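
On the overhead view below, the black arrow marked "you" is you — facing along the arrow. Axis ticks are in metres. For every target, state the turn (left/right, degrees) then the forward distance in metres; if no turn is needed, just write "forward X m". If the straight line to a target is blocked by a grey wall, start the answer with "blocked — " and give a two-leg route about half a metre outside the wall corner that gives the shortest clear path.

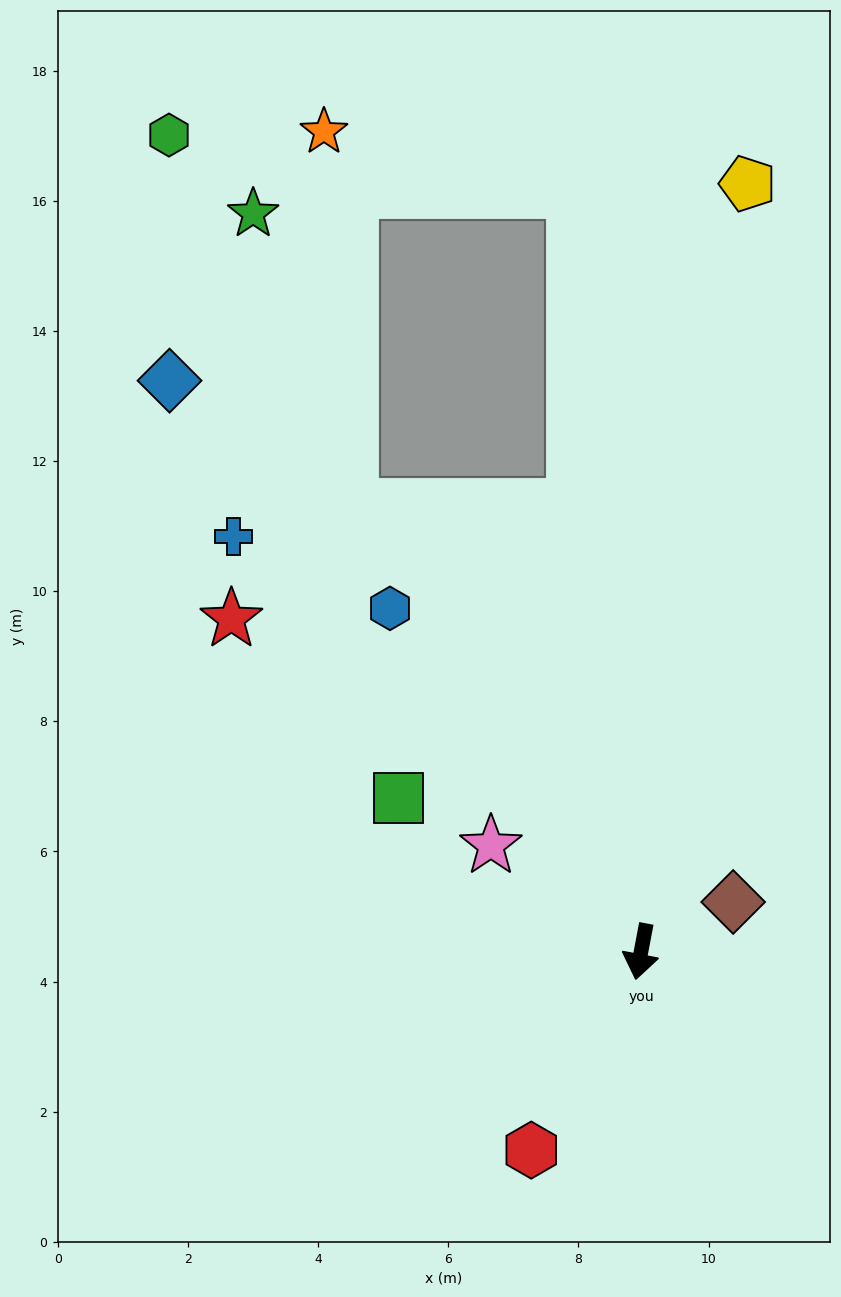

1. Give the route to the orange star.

blocked — turn right 164°, forward 11.7 m, then turn left 71°, forward 4.0 m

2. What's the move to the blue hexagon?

turn right 133°, forward 6.5 m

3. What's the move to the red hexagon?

turn right 18°, forward 3.5 m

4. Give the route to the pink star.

turn right 115°, forward 2.8 m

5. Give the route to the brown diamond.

turn left 129°, forward 1.6 m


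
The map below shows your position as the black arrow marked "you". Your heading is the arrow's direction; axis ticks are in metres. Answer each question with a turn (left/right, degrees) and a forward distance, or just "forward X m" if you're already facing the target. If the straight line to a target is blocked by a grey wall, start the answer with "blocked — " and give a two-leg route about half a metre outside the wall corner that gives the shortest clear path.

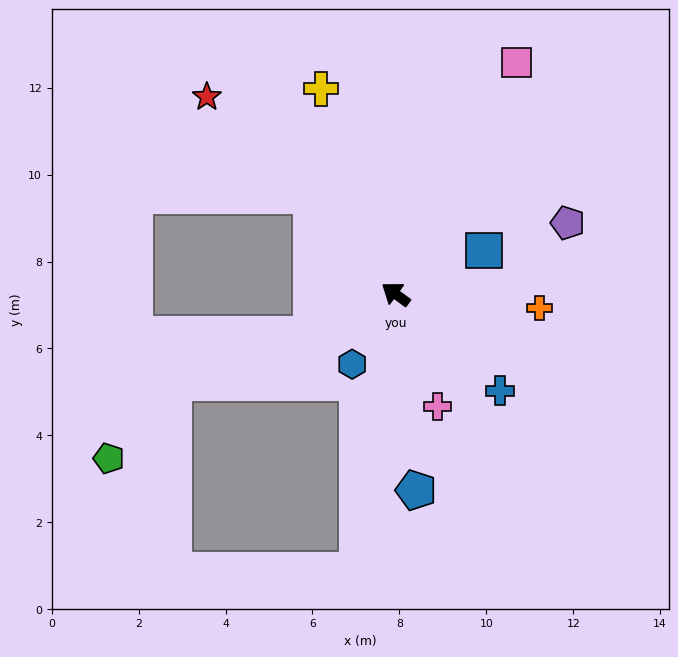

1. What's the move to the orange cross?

turn right 149°, forward 3.3 m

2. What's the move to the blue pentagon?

turn left 132°, forward 4.5 m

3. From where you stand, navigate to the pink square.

turn right 81°, forward 6.0 m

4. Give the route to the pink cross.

turn left 146°, forward 2.8 m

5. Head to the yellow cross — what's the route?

turn right 34°, forward 5.0 m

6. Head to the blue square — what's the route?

turn right 118°, forward 2.3 m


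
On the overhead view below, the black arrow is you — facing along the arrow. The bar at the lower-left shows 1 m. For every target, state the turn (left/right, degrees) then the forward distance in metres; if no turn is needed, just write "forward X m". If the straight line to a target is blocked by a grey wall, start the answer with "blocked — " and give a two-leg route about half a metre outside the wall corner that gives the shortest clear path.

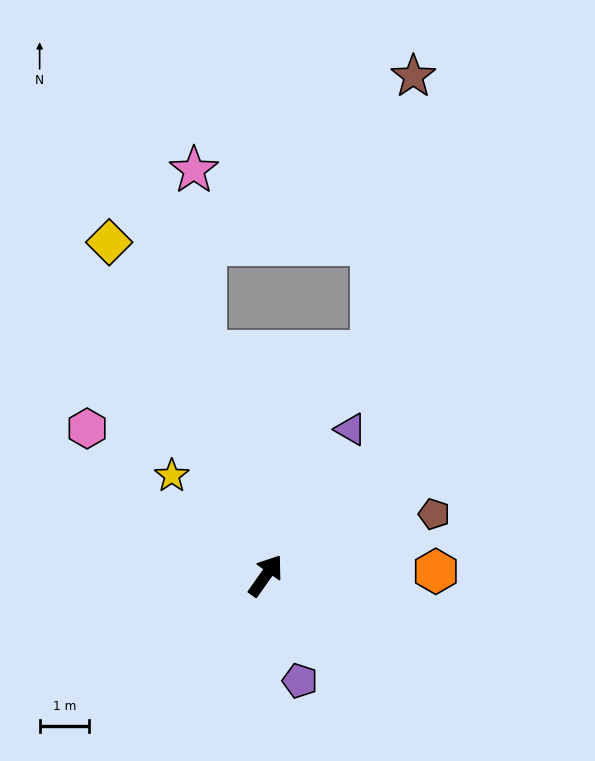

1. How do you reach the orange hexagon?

turn right 53°, forward 3.4 m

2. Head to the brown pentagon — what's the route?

turn right 35°, forward 3.6 m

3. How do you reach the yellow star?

turn left 78°, forward 2.8 m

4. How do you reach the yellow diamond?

turn left 60°, forward 7.4 m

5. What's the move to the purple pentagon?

turn right 127°, forward 2.2 m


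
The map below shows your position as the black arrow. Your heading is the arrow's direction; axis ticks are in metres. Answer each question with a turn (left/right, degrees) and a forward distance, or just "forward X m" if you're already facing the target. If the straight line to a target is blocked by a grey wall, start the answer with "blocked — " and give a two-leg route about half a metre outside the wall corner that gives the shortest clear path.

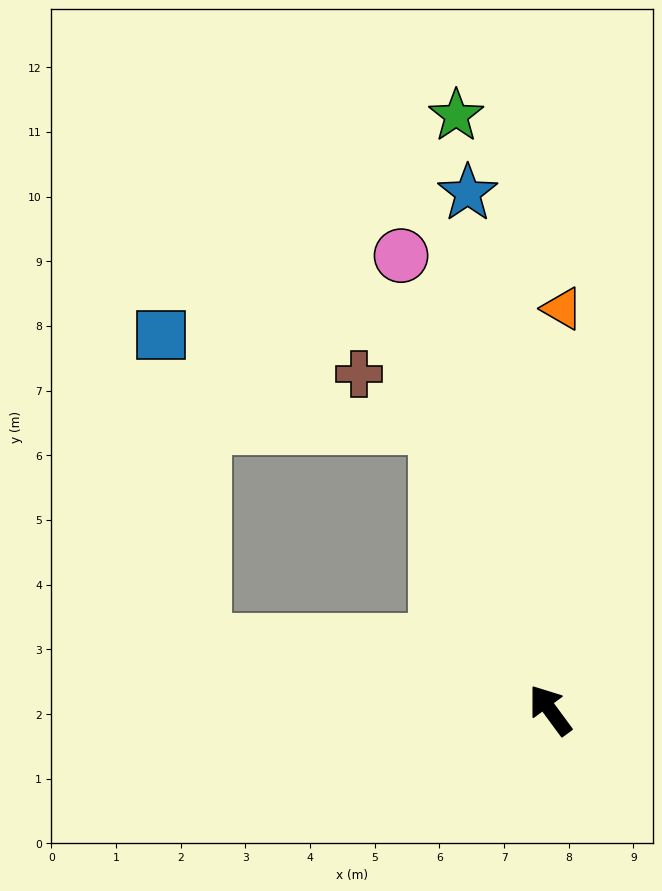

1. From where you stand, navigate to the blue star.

turn right 27°, forward 8.1 m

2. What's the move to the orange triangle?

turn right 38°, forward 6.2 m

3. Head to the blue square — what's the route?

blocked — turn left 42°, forward 5.5 m, then turn right 70°, forward 4.8 m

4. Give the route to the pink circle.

turn right 18°, forward 7.4 m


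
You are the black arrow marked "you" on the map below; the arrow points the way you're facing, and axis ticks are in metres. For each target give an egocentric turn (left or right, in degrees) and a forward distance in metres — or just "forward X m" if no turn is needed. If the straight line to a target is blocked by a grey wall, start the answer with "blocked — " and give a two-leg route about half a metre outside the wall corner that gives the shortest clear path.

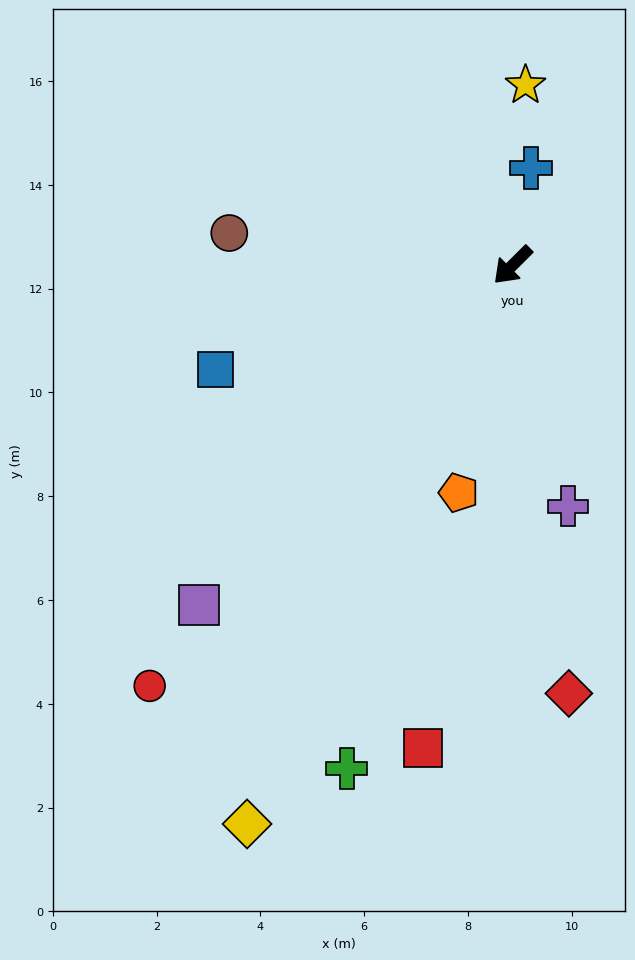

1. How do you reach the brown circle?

turn right 51°, forward 5.5 m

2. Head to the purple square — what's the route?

turn left 2°, forward 8.9 m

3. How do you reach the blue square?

turn right 25°, forward 6.1 m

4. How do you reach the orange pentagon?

turn left 32°, forward 4.5 m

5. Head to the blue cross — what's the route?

turn right 145°, forward 1.9 m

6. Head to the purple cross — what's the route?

turn left 58°, forward 4.8 m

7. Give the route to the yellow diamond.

turn left 20°, forward 11.9 m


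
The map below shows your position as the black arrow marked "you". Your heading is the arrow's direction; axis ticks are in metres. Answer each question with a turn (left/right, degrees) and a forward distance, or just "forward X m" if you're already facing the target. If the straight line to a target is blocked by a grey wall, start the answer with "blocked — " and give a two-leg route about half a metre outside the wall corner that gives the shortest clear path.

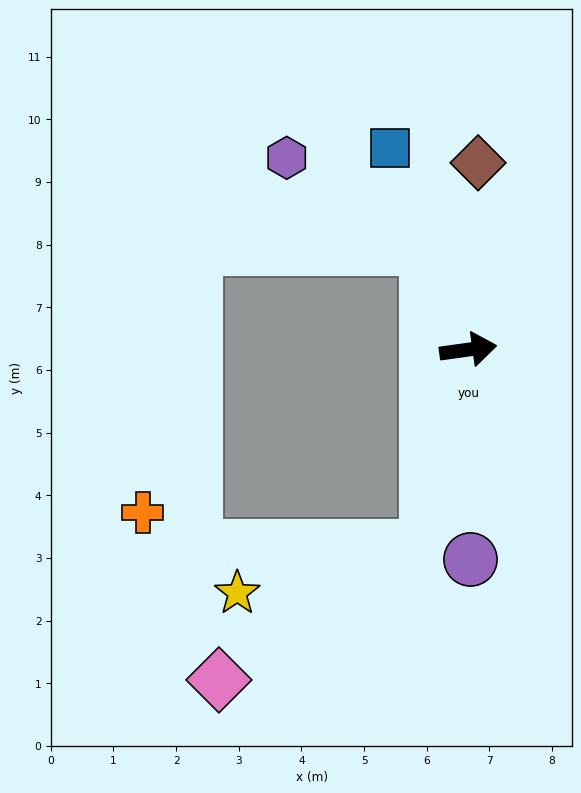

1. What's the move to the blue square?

turn left 103°, forward 3.4 m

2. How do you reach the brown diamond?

turn left 79°, forward 3.0 m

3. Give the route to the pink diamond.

blocked — turn right 110°, forward 3.2 m, then turn right 45°, forward 3.9 m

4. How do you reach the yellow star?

blocked — turn right 110°, forward 3.2 m, then turn right 64°, forward 3.1 m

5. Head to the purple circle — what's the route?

turn right 97°, forward 3.3 m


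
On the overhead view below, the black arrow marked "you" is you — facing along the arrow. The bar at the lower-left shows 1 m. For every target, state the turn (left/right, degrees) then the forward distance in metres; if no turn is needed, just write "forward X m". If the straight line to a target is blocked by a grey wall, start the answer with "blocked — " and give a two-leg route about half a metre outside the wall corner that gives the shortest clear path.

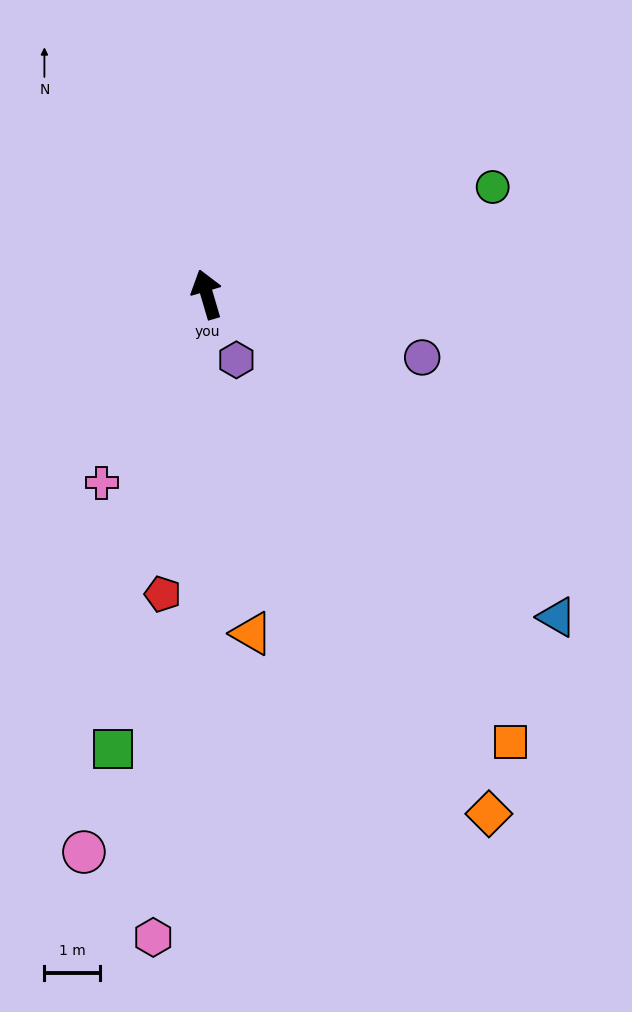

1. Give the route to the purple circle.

turn right 123°, forward 4.0 m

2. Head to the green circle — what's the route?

turn right 86°, forward 5.5 m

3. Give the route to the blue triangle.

turn right 149°, forward 8.6 m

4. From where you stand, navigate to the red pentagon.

turn left 155°, forward 5.5 m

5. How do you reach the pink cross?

turn left 134°, forward 3.9 m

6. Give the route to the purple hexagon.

turn right 172°, forward 1.3 m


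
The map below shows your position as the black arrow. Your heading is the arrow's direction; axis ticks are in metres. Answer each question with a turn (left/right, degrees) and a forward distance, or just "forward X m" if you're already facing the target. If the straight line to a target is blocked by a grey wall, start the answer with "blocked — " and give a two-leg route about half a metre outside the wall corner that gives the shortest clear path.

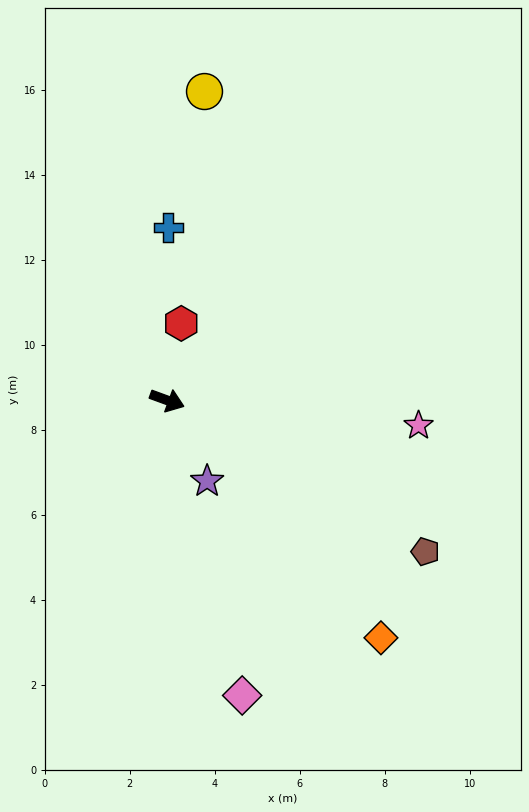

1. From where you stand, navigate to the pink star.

turn left 14°, forward 5.9 m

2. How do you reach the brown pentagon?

turn right 10°, forward 7.0 m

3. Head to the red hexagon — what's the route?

turn left 100°, forward 1.8 m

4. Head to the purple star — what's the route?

turn right 44°, forward 2.1 m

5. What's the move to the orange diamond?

turn right 28°, forward 7.5 m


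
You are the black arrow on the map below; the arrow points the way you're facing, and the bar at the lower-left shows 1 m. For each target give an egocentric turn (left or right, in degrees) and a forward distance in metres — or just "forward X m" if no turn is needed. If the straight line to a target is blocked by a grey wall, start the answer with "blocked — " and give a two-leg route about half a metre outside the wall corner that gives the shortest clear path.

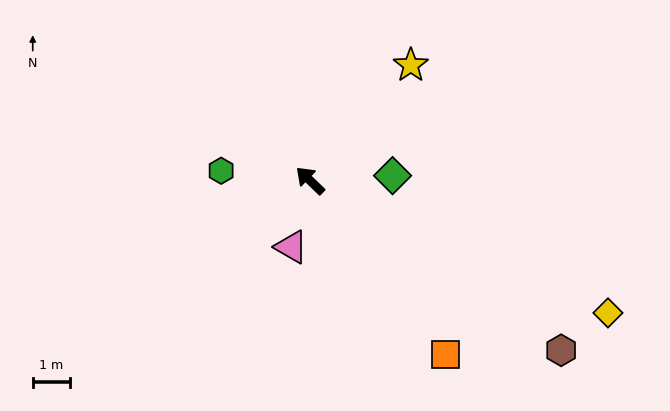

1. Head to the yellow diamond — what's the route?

turn right 160°, forward 8.6 m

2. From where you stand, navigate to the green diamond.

turn right 133°, forward 2.2 m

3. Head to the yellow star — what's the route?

turn right 87°, forward 4.1 m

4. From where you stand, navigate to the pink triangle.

turn left 118°, forward 1.8 m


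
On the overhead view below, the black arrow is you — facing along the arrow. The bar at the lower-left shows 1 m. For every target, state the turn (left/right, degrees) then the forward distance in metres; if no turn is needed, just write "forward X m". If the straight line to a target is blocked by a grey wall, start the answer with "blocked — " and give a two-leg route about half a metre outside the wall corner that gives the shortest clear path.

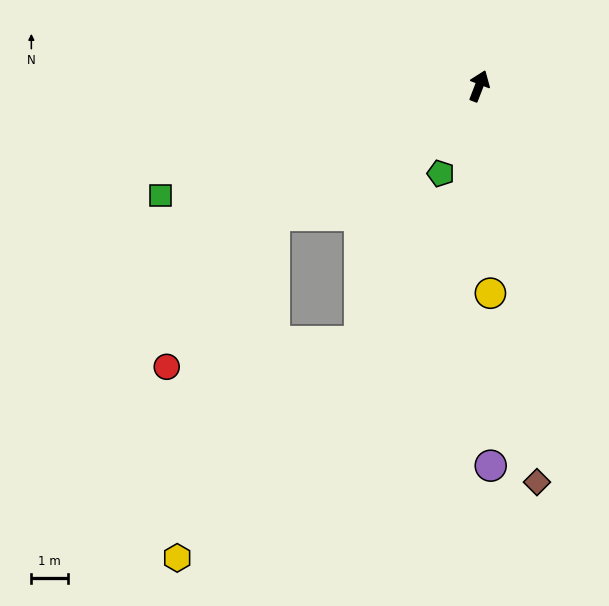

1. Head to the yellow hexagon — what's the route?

blocked — turn left 143°, forward 6.6 m, then turn left 42°, forward 9.8 m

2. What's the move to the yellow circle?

turn right 156°, forward 5.7 m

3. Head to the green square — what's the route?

turn left 130°, forward 9.2 m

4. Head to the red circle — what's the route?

blocked — turn left 143°, forward 6.6 m, then turn left 23°, forward 5.1 m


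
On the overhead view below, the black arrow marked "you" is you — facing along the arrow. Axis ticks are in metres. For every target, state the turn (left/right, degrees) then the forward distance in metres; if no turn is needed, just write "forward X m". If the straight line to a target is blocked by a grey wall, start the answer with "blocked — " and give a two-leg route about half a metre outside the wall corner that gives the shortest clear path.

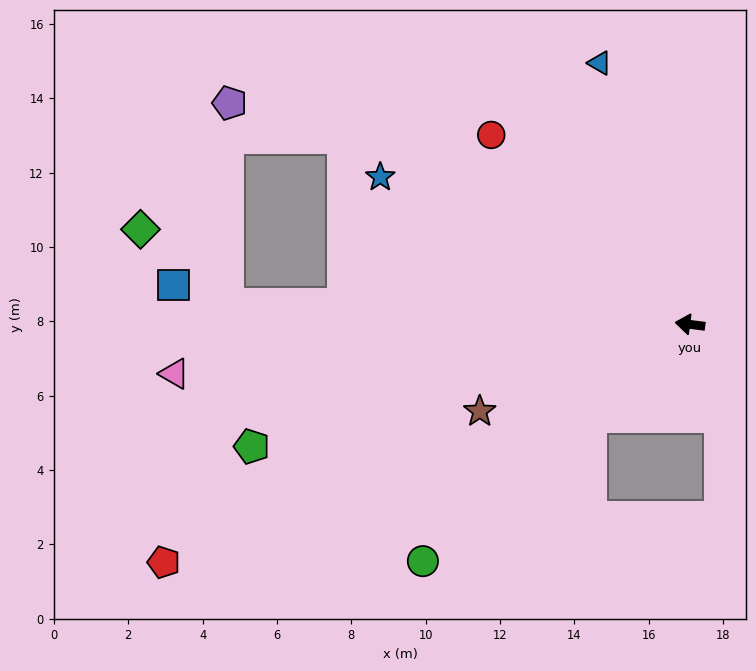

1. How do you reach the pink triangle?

turn left 13°, forward 13.9 m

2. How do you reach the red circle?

turn right 36°, forward 7.4 m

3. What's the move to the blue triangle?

turn right 64°, forward 7.4 m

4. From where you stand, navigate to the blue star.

turn right 18°, forward 9.2 m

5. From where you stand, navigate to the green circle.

turn left 49°, forward 9.6 m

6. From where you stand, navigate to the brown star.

turn left 30°, forward 6.1 m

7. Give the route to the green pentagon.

turn left 23°, forward 12.2 m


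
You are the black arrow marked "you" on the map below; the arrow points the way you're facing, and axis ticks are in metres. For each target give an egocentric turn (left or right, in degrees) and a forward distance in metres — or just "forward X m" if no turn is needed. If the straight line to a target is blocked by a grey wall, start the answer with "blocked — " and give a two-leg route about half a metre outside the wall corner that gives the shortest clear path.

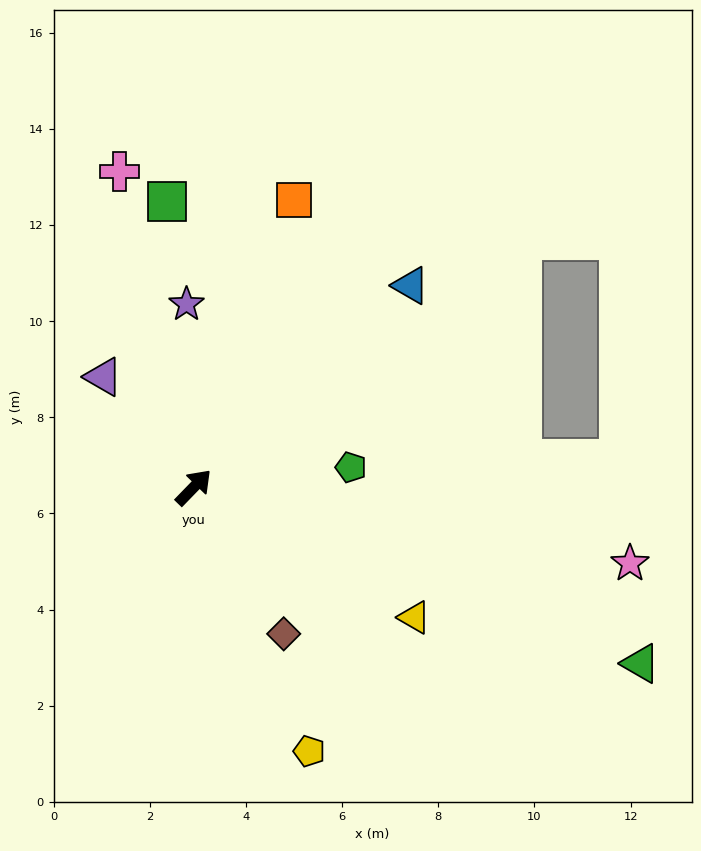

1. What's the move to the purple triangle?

turn left 83°, forward 3.0 m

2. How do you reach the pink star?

turn right 56°, forward 9.2 m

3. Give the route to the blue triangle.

turn right 3°, forward 6.2 m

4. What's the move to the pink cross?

turn left 57°, forward 6.7 m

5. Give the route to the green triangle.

turn right 67°, forward 10.0 m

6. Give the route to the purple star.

turn left 46°, forward 3.8 m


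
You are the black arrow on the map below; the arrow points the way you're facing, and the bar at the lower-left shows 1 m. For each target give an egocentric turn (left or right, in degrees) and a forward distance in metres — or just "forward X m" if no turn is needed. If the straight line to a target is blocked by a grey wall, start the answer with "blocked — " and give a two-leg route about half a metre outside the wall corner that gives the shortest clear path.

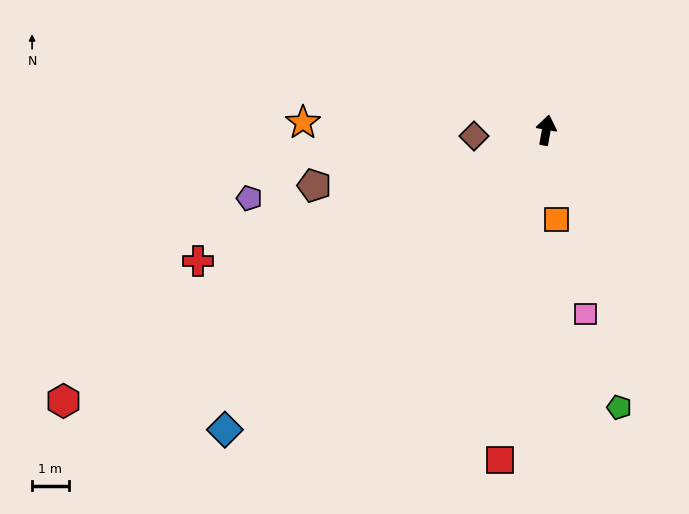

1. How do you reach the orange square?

turn right 163°, forward 2.4 m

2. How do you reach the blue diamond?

turn left 143°, forward 11.9 m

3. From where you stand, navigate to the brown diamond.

turn left 105°, forward 2.0 m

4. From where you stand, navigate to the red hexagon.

turn left 129°, forward 15.0 m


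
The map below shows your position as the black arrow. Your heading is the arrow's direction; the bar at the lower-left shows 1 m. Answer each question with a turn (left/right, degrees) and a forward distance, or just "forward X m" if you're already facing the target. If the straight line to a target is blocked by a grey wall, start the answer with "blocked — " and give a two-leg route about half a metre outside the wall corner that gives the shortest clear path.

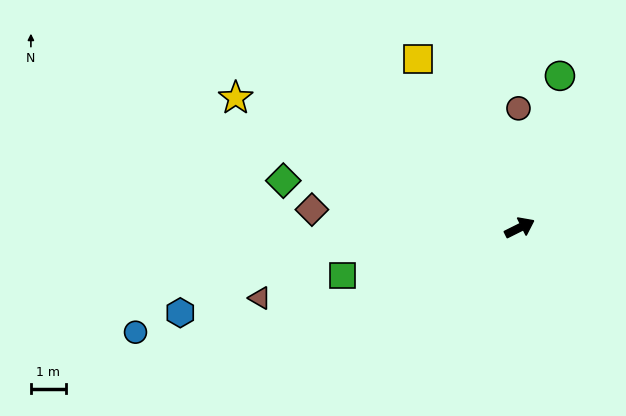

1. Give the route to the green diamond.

turn left 142°, forward 6.9 m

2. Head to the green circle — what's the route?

turn left 49°, forward 4.5 m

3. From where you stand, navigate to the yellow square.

turn left 95°, forward 5.6 m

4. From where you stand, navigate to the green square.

turn left 169°, forward 5.3 m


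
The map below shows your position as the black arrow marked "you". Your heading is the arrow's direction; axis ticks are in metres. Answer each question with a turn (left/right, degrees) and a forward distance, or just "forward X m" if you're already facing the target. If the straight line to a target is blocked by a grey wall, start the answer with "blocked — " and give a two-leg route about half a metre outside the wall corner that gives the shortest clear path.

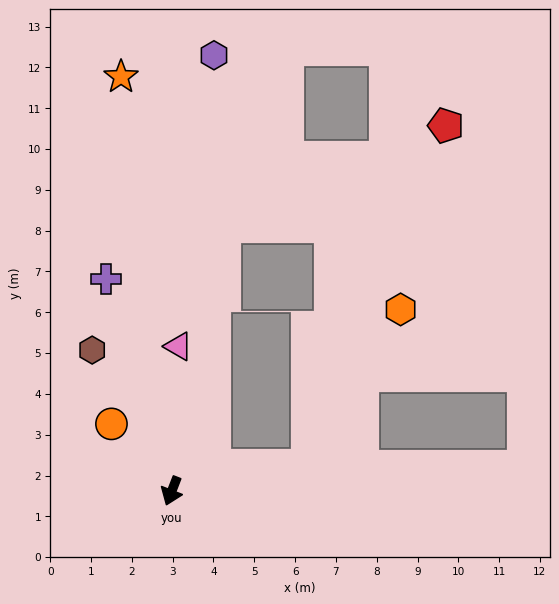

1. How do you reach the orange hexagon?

blocked — turn left 122°, forward 3.4 m, then turn left 49°, forward 4.5 m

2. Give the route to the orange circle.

turn right 117°, forward 2.2 m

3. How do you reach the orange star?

turn right 152°, forward 10.2 m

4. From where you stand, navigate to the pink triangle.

turn right 161°, forward 3.5 m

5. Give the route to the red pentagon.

blocked — turn left 122°, forward 3.4 m, then turn left 57°, forward 9.0 m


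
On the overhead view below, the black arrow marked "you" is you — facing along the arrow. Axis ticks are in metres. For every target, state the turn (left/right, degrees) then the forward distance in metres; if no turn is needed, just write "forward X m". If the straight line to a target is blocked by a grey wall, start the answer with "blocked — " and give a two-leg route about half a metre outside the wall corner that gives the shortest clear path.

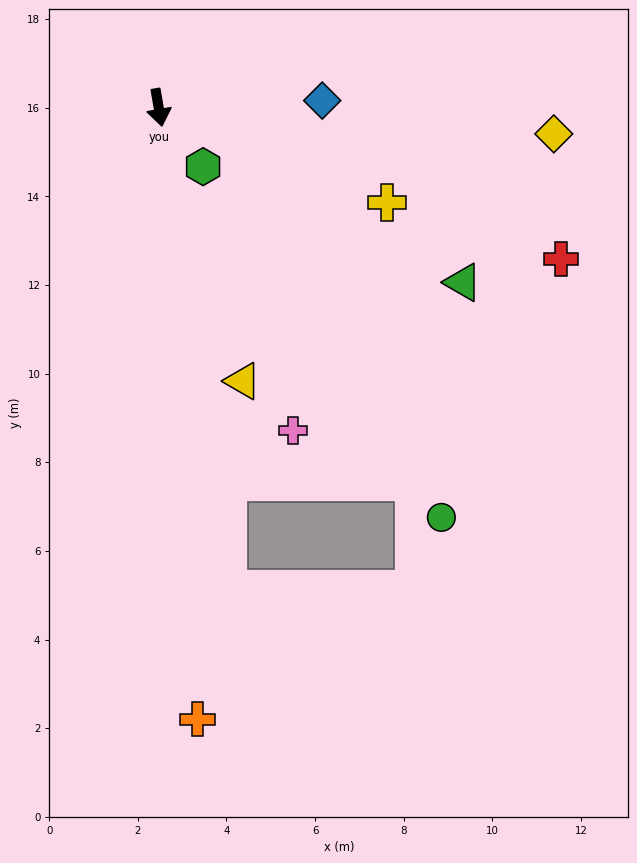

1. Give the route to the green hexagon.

turn left 27°, forward 1.7 m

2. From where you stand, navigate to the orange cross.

turn right 6°, forward 13.8 m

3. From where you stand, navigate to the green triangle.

turn left 50°, forward 7.9 m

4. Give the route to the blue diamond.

turn left 83°, forward 3.7 m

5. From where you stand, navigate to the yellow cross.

turn left 58°, forward 5.6 m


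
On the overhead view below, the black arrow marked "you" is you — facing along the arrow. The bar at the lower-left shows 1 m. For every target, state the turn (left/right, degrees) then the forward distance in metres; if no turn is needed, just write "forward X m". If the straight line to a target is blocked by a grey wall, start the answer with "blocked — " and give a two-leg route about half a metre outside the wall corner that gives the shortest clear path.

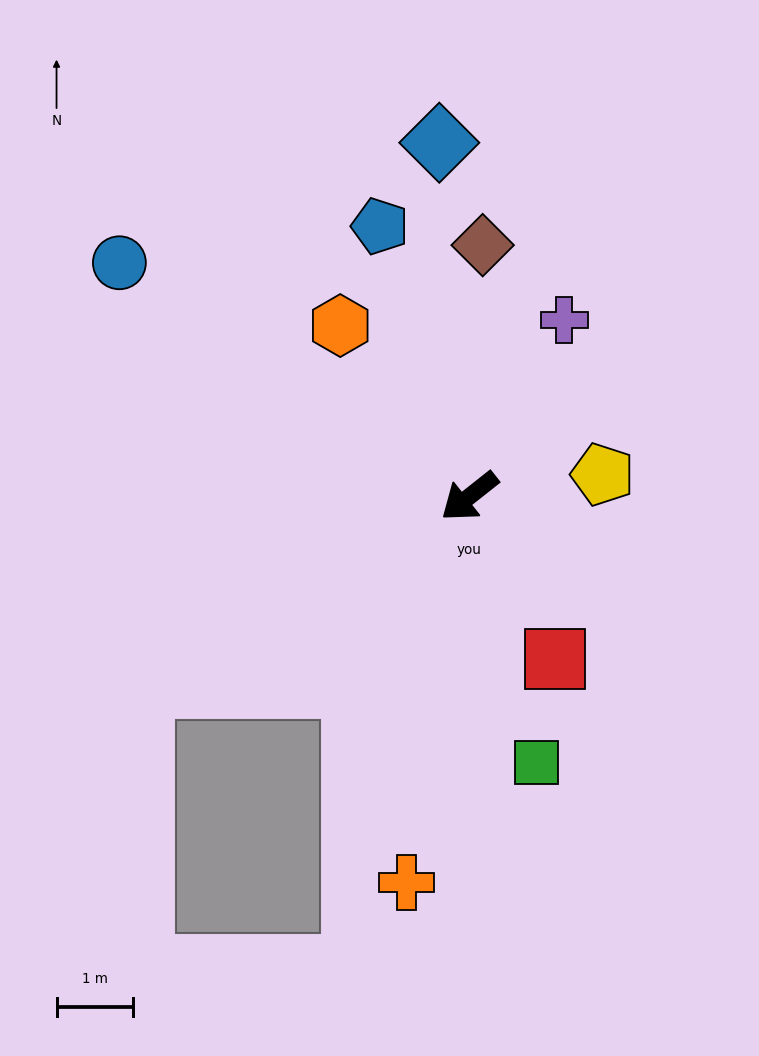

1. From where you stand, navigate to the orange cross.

turn left 42°, forward 5.1 m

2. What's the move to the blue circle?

turn right 72°, forward 5.5 m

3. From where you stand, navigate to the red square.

turn left 79°, forward 2.4 m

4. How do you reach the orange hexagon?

turn right 91°, forward 2.8 m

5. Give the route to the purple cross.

turn right 157°, forward 2.6 m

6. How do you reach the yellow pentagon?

turn left 151°, forward 1.8 m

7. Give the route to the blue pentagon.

turn right 110°, forward 3.7 m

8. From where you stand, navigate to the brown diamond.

turn right 131°, forward 3.3 m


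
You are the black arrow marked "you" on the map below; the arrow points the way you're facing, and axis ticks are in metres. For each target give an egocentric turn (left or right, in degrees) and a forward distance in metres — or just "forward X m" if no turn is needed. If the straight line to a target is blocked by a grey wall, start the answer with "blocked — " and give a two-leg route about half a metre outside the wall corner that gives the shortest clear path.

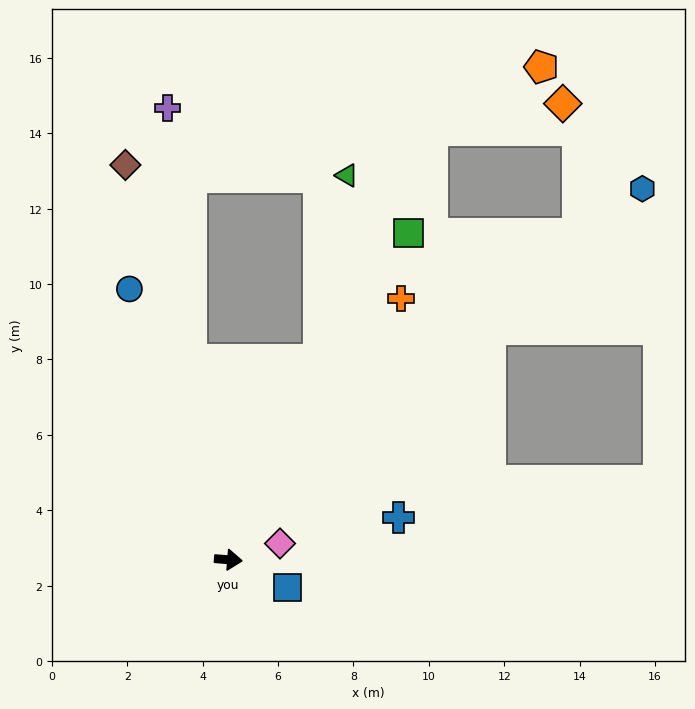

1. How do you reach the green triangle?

blocked — turn left 70°, forward 5.8 m, then turn left 16°, forward 5.0 m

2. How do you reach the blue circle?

turn left 115°, forward 7.6 m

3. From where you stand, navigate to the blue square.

turn right 21°, forward 1.7 m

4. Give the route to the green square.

turn left 66°, forward 9.9 m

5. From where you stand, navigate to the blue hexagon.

turn left 46°, forward 14.7 m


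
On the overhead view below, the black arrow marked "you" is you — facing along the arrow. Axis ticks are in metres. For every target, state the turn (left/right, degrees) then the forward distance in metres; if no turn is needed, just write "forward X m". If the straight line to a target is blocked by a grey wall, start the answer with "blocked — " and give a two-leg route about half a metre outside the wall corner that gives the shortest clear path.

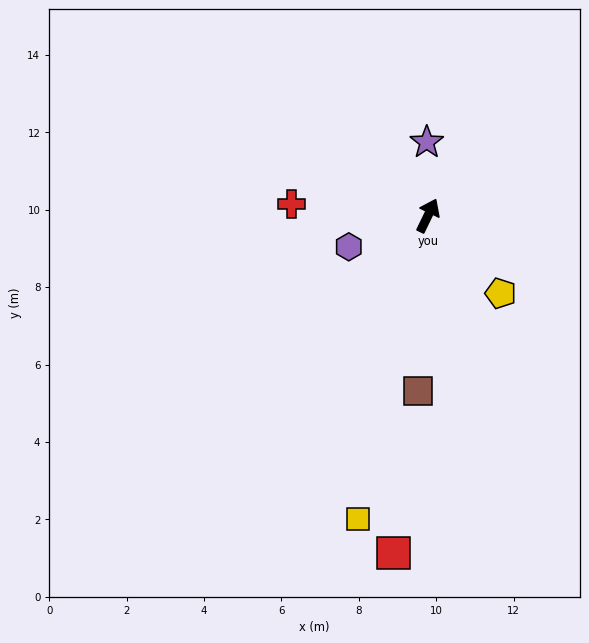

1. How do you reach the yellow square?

turn right 167°, forward 8.1 m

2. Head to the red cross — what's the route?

turn left 111°, forward 3.5 m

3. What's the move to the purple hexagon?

turn left 137°, forward 2.2 m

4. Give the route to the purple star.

turn left 27°, forward 1.9 m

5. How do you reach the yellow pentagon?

turn right 111°, forward 2.8 m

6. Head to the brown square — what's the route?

turn right 158°, forward 4.5 m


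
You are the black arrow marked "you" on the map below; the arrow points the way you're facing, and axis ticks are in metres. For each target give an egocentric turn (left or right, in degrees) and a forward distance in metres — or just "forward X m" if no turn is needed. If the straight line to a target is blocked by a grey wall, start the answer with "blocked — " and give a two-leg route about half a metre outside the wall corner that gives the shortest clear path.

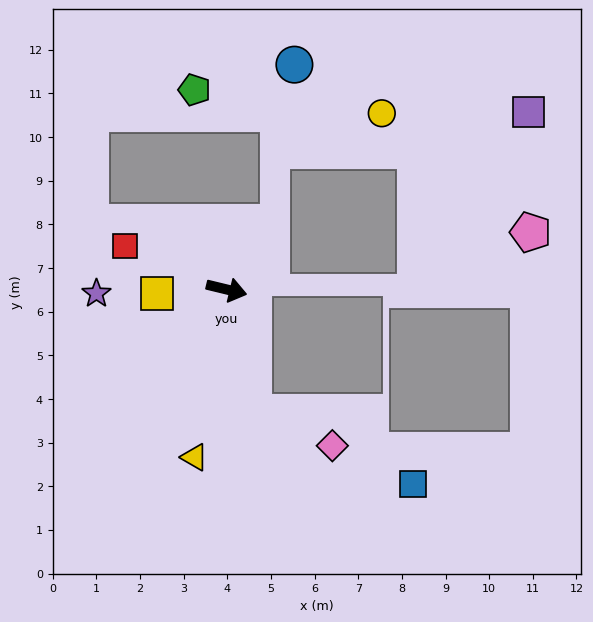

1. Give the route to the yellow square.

turn right 163°, forward 1.6 m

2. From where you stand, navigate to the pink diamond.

blocked — turn right 64°, forward 2.9 m, then turn left 55°, forward 2.0 m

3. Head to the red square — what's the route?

turn left 171°, forward 2.5 m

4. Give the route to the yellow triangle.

turn right 87°, forward 3.9 m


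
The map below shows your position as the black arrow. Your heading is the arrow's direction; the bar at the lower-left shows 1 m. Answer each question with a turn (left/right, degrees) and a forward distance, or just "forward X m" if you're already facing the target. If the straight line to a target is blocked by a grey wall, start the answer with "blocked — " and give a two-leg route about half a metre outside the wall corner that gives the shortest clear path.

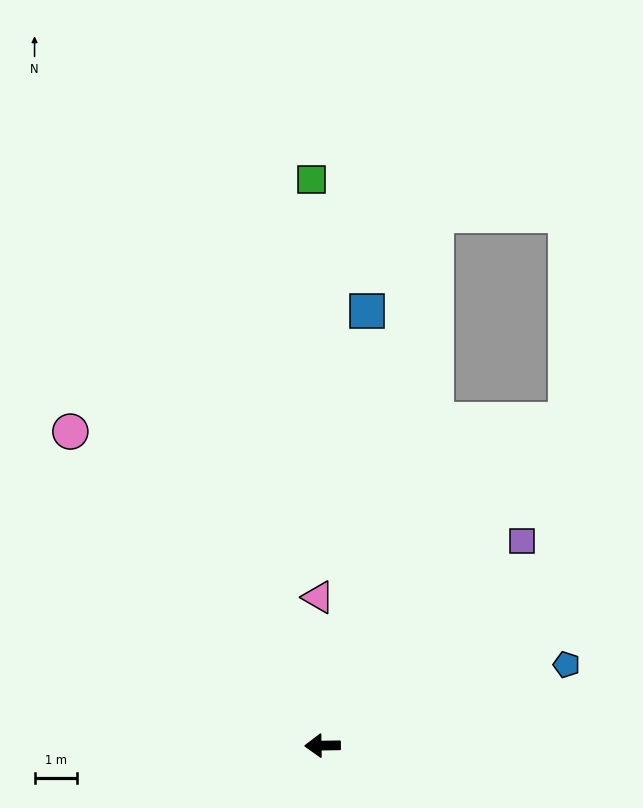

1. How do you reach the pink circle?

turn right 52°, forward 9.5 m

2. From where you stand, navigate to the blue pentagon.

turn right 163°, forward 6.1 m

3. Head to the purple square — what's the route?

turn right 135°, forward 6.8 m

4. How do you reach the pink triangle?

turn right 89°, forward 3.5 m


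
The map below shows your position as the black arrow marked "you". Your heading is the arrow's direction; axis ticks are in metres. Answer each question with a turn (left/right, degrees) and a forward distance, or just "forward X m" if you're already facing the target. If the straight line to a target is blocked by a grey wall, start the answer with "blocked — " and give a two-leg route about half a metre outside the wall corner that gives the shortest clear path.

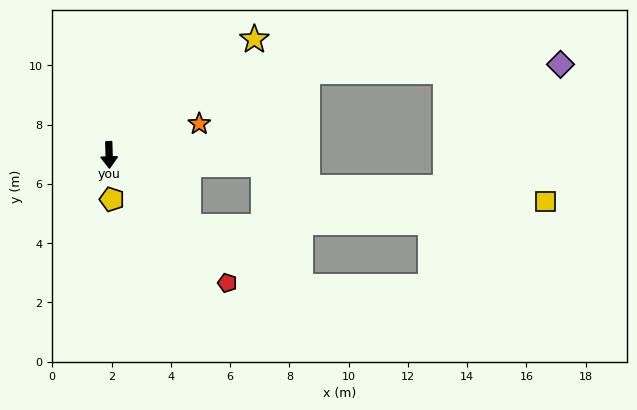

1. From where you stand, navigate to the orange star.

turn left 107°, forward 3.2 m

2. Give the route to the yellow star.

turn left 127°, forward 6.3 m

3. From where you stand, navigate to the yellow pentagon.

turn left 2°, forward 1.5 m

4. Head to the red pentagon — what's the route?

turn left 41°, forward 5.9 m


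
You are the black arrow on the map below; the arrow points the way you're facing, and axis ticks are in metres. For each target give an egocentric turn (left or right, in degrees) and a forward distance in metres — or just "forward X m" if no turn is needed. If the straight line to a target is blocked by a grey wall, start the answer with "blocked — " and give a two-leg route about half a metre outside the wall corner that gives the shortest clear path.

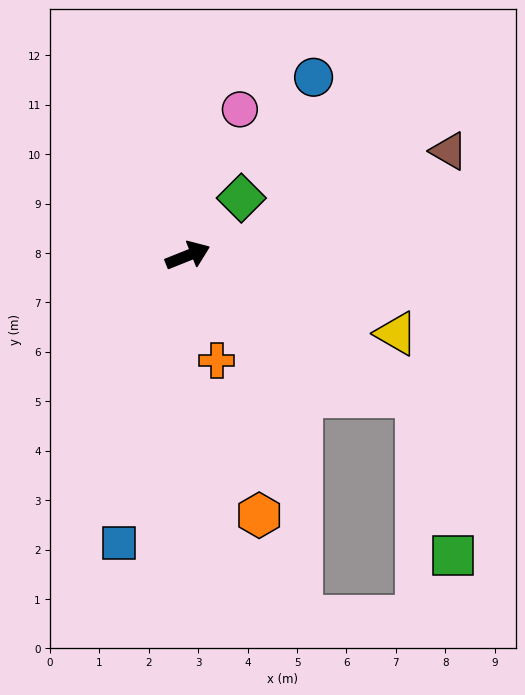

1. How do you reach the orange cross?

turn right 96°, forward 2.2 m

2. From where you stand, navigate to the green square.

blocked — turn right 54°, forward 5.4 m, then turn right 45°, forward 3.3 m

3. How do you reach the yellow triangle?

turn right 42°, forward 4.5 m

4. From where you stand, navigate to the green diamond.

turn left 25°, forward 1.6 m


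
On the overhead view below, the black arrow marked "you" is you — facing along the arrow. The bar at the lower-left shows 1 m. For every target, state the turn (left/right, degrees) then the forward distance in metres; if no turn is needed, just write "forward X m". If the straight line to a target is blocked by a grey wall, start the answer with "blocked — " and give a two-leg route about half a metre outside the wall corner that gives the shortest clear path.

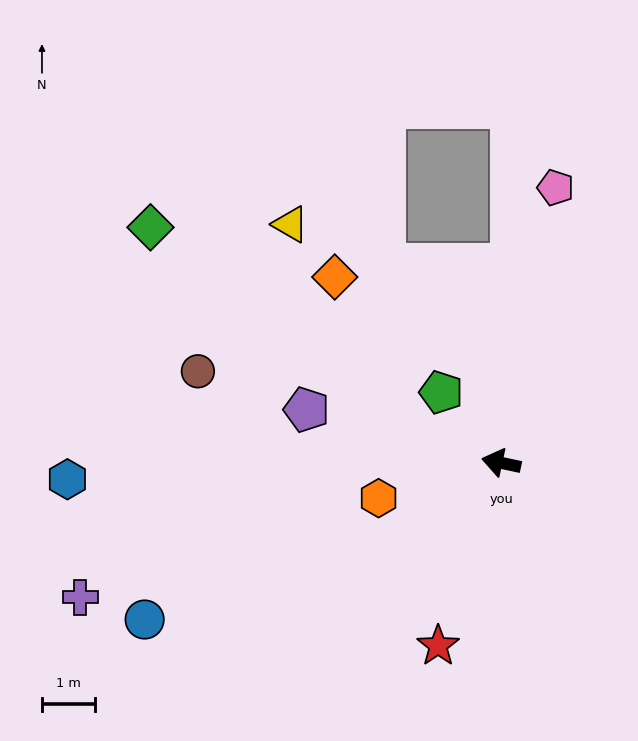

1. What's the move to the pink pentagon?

turn right 89°, forward 5.3 m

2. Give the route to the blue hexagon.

turn left 14°, forward 8.2 m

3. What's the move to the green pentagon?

turn right 38°, forward 1.8 m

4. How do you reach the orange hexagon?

turn left 28°, forward 2.4 m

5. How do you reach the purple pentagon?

turn right 3°, forward 3.8 m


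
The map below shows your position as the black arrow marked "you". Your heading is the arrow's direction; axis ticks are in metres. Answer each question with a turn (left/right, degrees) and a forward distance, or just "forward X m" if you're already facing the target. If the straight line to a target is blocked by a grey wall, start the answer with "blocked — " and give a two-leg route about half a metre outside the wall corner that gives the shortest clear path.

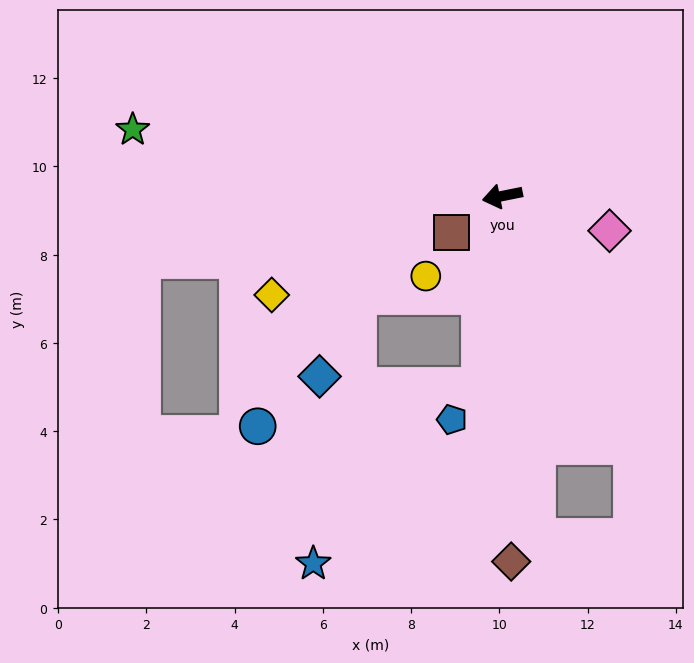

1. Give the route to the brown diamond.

turn left 80°, forward 8.3 m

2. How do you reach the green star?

turn right 22°, forward 8.5 m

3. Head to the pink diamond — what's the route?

turn left 151°, forward 2.6 m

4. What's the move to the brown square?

turn left 24°, forward 1.4 m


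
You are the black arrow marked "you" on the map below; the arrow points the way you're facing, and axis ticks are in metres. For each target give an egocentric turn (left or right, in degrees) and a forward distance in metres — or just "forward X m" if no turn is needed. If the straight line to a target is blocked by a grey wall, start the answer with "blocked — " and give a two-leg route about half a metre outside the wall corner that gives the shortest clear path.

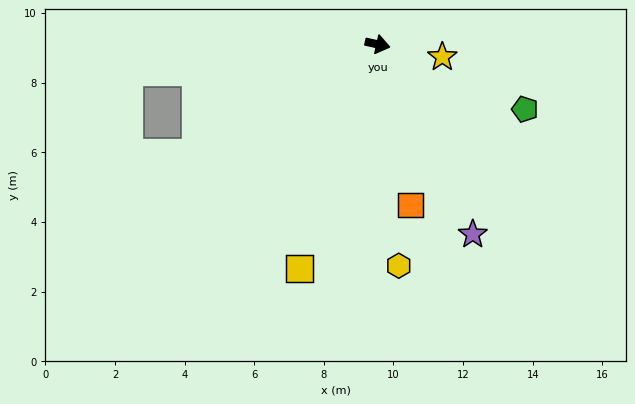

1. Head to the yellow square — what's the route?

turn right 97°, forward 6.8 m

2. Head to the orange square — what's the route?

turn right 66°, forward 4.7 m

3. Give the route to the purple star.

turn right 51°, forward 6.1 m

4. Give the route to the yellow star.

forward 1.9 m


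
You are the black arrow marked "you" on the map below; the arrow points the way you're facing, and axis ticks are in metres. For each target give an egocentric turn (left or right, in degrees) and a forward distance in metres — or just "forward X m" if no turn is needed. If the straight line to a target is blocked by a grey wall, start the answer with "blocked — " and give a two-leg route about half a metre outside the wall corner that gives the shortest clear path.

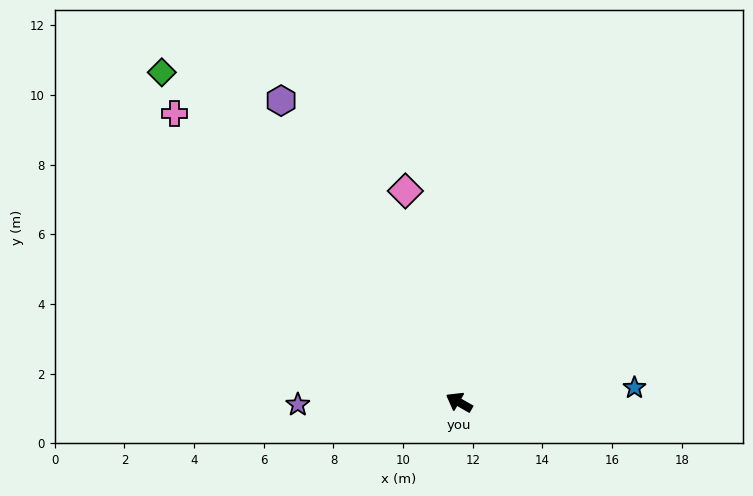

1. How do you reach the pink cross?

turn right 16°, forward 11.6 m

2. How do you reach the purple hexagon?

turn right 30°, forward 10.1 m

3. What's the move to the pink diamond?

turn right 46°, forward 6.3 m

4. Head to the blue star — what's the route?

turn right 146°, forward 5.1 m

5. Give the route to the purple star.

turn left 31°, forward 4.6 m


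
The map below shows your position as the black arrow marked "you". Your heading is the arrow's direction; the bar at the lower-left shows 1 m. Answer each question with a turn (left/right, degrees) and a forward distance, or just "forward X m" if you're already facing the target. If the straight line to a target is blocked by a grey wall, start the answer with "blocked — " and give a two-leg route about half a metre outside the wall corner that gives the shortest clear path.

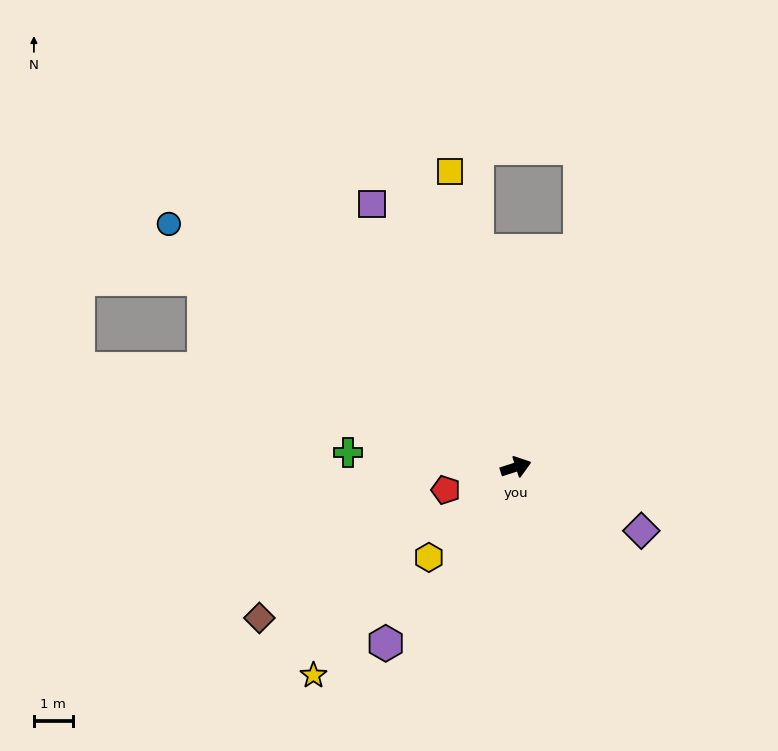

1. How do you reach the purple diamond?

turn right 45°, forward 3.6 m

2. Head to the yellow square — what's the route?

turn left 85°, forward 7.8 m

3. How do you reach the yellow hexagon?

turn right 152°, forward 3.2 m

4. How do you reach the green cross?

turn left 157°, forward 4.3 m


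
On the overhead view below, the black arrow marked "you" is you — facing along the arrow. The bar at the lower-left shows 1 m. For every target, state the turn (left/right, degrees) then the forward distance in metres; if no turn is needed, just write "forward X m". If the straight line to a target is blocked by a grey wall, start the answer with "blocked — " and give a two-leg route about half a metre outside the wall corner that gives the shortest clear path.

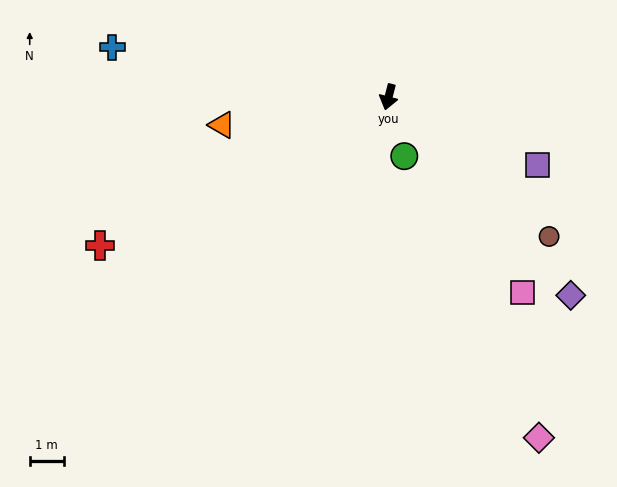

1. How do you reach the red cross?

turn right 48°, forward 9.6 m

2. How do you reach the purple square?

turn left 80°, forward 4.8 m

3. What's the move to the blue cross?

turn right 86°, forward 8.3 m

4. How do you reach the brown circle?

turn left 63°, forward 6.3 m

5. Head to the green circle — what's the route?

turn left 29°, forward 1.8 m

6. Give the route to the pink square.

turn left 49°, forward 7.0 m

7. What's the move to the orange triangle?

turn right 66°, forward 5.0 m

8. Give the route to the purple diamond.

turn left 57°, forward 8.0 m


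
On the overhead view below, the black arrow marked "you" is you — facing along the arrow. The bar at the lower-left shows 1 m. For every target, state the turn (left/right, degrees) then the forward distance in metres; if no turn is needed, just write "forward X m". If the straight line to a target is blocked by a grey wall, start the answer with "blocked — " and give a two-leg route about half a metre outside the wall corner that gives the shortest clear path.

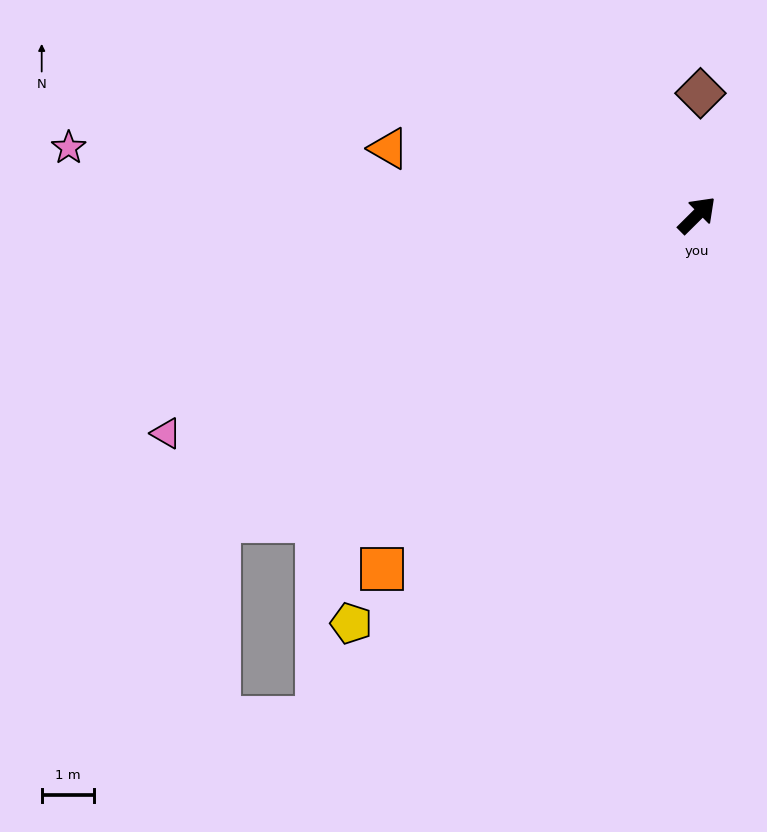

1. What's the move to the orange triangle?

turn left 123°, forward 6.1 m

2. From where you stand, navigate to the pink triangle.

turn left 158°, forward 11.1 m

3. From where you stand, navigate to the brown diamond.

turn left 44°, forward 2.4 m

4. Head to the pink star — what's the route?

turn left 129°, forward 12.2 m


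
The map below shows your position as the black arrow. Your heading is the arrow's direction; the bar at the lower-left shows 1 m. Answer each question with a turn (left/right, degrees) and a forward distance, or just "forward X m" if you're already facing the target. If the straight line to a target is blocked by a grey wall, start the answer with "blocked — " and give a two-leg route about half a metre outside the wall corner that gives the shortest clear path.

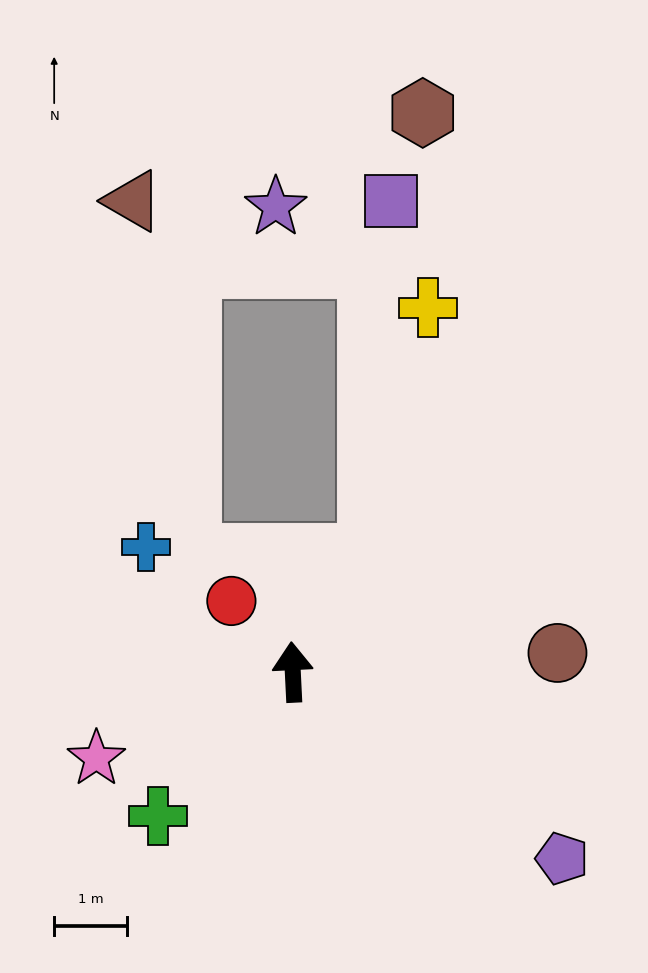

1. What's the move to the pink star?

turn left 111°, forward 3.0 m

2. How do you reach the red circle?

turn left 38°, forward 1.3 m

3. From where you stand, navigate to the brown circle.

turn right 89°, forward 3.7 m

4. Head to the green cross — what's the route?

turn left 134°, forward 2.7 m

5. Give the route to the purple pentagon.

turn right 128°, forward 4.5 m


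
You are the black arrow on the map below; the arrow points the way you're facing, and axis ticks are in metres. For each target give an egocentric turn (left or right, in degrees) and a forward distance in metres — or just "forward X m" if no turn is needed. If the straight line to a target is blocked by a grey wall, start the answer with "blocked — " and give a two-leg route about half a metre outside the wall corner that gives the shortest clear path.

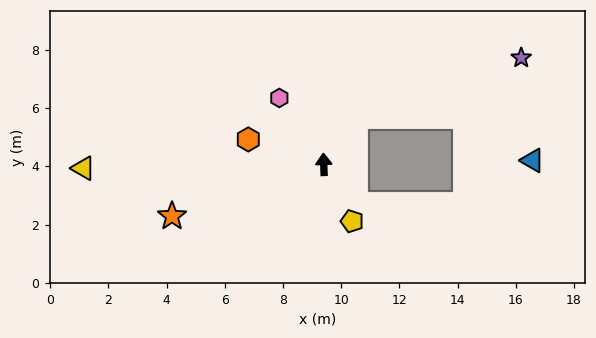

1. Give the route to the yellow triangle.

turn left 89°, forward 8.3 m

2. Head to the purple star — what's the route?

blocked — turn right 36°, forward 2.0 m, then turn right 36°, forward 6.0 m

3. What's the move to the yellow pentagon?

turn right 156°, forward 2.2 m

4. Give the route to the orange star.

turn left 107°, forward 5.5 m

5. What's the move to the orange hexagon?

turn left 70°, forward 2.7 m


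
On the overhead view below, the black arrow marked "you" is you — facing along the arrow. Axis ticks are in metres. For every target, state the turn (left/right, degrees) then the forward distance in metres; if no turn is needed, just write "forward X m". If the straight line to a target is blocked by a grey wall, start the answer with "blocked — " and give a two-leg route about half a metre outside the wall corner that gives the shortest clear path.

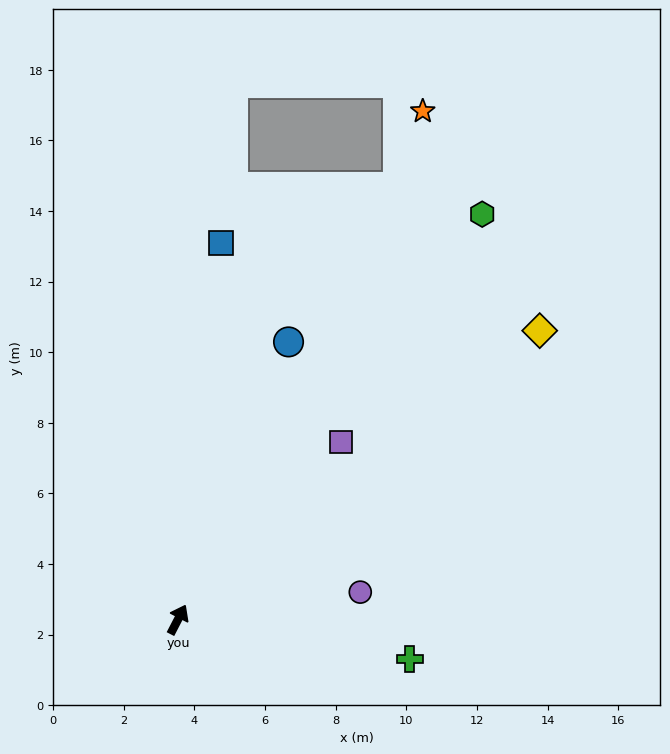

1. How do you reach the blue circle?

turn left 6°, forward 8.5 m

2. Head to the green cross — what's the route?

turn right 72°, forward 6.7 m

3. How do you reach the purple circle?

turn right 54°, forward 5.2 m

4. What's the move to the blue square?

turn left 21°, forward 10.7 m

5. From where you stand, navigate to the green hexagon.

turn right 10°, forward 14.4 m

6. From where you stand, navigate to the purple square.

turn right 15°, forward 6.8 m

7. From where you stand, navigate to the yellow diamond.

turn right 24°, forward 13.1 m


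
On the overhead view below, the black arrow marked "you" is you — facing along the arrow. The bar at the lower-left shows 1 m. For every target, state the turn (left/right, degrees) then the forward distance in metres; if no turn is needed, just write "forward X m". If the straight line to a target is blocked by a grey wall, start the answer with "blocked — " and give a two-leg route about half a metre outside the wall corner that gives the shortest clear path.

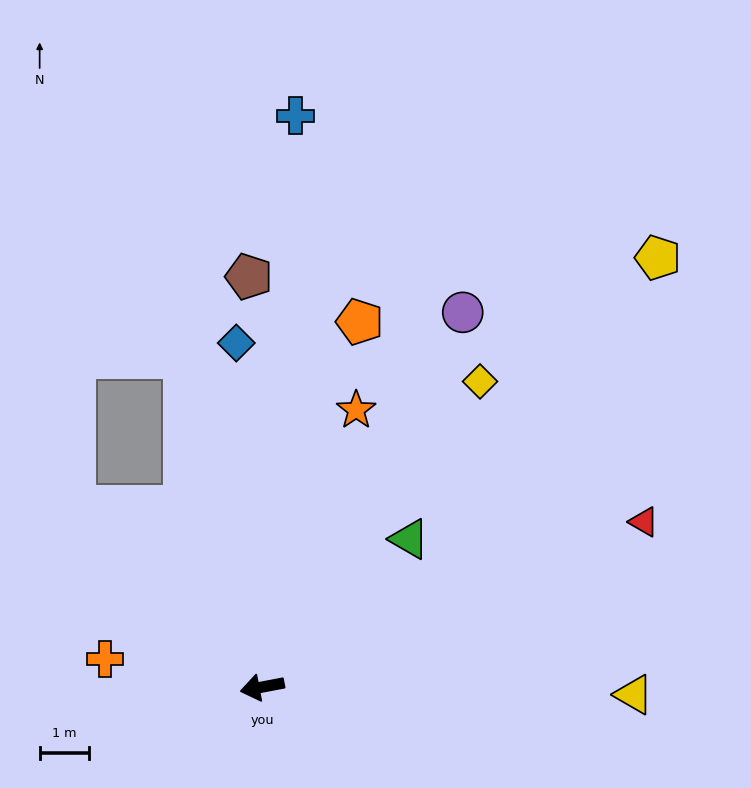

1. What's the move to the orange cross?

turn right 21°, forward 3.3 m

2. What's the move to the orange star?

turn right 120°, forward 6.0 m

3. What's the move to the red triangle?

turn right 167°, forward 8.5 m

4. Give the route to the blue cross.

turn right 104°, forward 11.6 m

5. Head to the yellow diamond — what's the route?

turn right 136°, forward 7.6 m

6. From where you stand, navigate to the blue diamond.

turn right 96°, forward 7.0 m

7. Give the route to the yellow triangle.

turn left 168°, forward 7.6 m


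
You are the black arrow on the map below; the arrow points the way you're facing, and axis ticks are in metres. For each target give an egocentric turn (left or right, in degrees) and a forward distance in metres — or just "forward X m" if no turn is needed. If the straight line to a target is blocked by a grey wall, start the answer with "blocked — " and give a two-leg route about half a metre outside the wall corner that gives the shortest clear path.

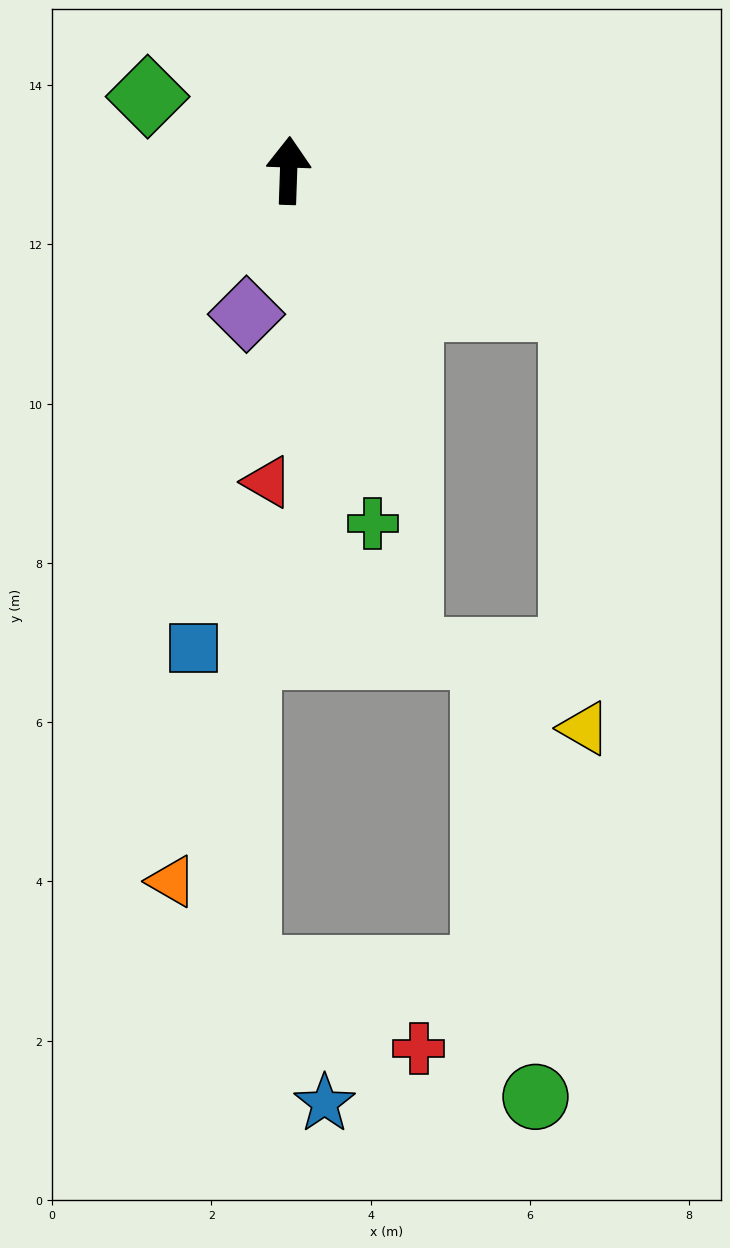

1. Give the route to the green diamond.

turn left 64°, forward 2.0 m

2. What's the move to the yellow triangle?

blocked — turn right 114°, forward 4.0 m, then turn right 62°, forward 5.3 m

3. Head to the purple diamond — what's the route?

turn left 166°, forward 1.9 m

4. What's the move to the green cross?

turn right 165°, forward 4.6 m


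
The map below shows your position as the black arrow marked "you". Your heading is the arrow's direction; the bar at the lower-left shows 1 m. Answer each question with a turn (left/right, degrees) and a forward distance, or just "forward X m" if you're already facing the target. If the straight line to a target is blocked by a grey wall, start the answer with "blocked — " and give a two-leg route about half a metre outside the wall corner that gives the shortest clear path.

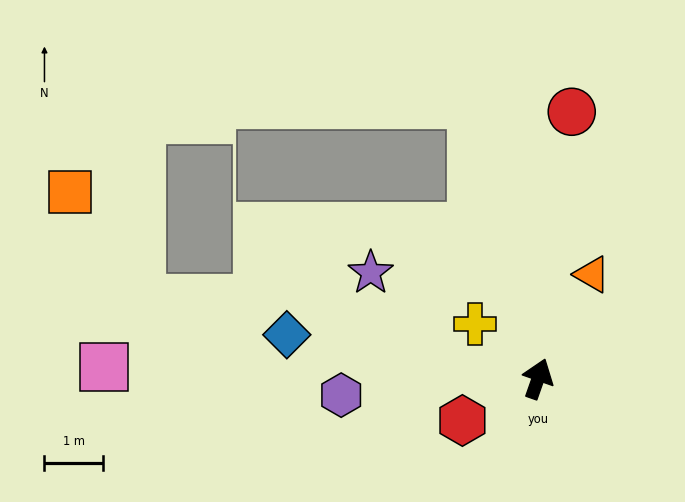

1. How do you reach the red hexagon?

turn left 138°, forward 1.5 m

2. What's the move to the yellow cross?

turn left 68°, forward 1.4 m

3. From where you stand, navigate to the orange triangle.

turn right 8°, forward 2.0 m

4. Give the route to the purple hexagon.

turn left 114°, forward 3.4 m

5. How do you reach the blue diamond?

turn left 99°, forward 4.3 m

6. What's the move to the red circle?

turn left 12°, forward 4.6 m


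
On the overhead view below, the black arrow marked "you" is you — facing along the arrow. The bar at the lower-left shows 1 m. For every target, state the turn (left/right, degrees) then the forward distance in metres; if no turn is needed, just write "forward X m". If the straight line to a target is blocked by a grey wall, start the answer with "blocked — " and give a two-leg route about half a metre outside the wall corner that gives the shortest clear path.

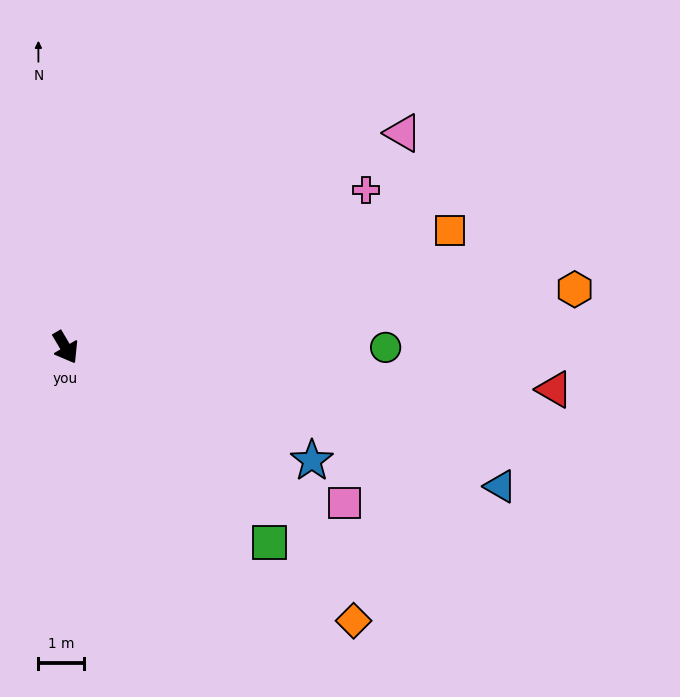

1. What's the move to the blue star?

turn left 35°, forward 5.9 m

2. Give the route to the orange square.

turn left 76°, forward 8.8 m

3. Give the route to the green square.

turn left 16°, forward 6.2 m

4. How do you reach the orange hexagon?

turn left 66°, forward 11.2 m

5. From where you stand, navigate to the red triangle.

turn left 55°, forward 10.7 m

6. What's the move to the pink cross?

turn left 87°, forward 7.4 m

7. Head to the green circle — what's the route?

turn left 59°, forward 7.0 m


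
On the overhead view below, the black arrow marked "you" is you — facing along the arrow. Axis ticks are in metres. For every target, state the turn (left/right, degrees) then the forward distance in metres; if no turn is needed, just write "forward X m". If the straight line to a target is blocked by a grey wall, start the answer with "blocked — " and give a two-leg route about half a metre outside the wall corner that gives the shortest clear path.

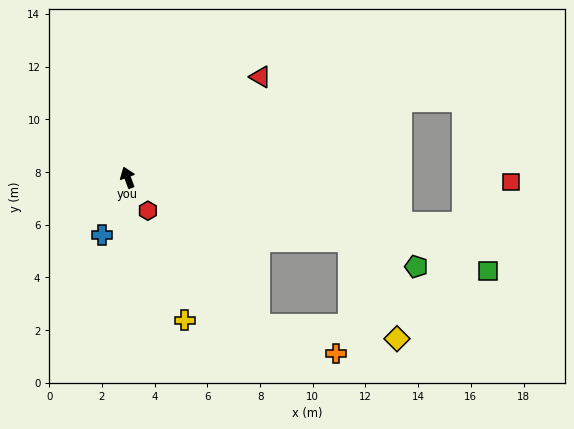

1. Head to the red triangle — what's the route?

turn right 73°, forward 6.3 m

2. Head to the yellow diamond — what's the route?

blocked — turn right 126°, forward 8.8 m, then turn right 48°, forward 4.1 m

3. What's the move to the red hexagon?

turn right 169°, forward 1.5 m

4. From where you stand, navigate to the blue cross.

turn left 136°, forward 2.4 m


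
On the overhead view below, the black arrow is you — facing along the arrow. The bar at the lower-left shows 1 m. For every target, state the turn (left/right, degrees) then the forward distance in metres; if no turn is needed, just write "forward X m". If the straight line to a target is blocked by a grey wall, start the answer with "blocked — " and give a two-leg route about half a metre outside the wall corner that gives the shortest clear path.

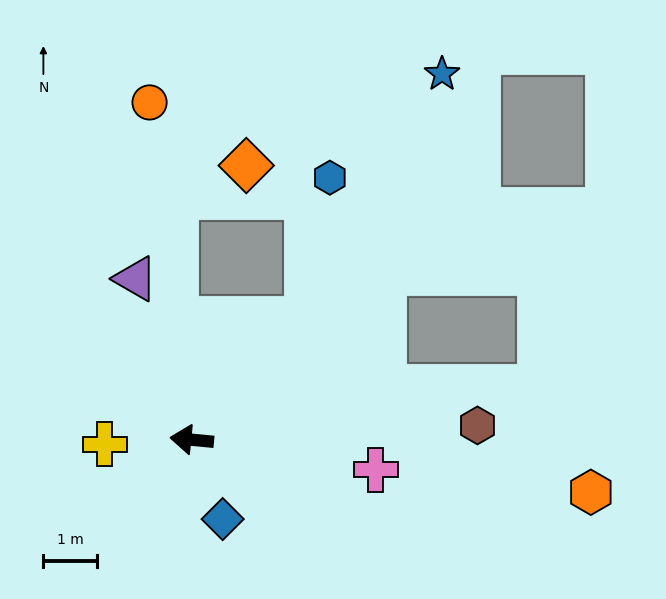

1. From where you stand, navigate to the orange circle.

turn right 77°, forward 6.3 m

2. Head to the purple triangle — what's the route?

turn right 65°, forward 3.2 m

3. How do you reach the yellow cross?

turn left 8°, forward 1.6 m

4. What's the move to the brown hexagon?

turn right 172°, forward 5.3 m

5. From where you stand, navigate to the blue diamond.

turn left 117°, forward 1.6 m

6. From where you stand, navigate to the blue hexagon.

blocked — turn right 128°, forward 3.1 m, then turn left 34°, forward 2.7 m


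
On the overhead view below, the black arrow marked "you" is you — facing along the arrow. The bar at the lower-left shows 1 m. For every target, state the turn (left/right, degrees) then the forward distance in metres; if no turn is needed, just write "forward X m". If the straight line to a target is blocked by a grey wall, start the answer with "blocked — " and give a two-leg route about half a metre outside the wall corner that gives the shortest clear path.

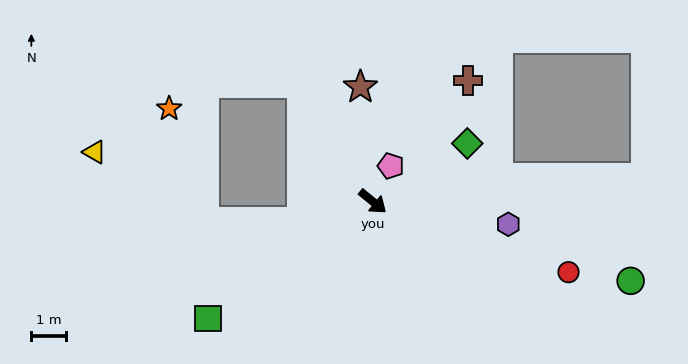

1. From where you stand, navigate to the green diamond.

turn left 71°, forward 3.2 m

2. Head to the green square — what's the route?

turn right 105°, forward 5.8 m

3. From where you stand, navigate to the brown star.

turn left 135°, forward 3.3 m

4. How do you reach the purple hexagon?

turn left 30°, forward 4.0 m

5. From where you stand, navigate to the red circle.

turn left 19°, forward 6.0 m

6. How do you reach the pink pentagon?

turn left 102°, forward 1.2 m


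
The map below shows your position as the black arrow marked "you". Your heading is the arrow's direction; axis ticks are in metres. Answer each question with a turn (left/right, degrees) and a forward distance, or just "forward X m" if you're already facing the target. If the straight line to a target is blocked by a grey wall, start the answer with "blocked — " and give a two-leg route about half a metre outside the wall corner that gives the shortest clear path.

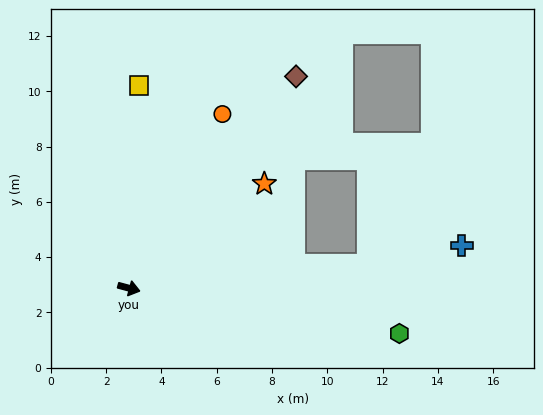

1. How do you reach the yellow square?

turn left 102°, forward 7.3 m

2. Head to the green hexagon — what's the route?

turn left 6°, forward 9.9 m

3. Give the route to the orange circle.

turn left 77°, forward 7.1 m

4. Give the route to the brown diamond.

turn left 67°, forward 9.8 m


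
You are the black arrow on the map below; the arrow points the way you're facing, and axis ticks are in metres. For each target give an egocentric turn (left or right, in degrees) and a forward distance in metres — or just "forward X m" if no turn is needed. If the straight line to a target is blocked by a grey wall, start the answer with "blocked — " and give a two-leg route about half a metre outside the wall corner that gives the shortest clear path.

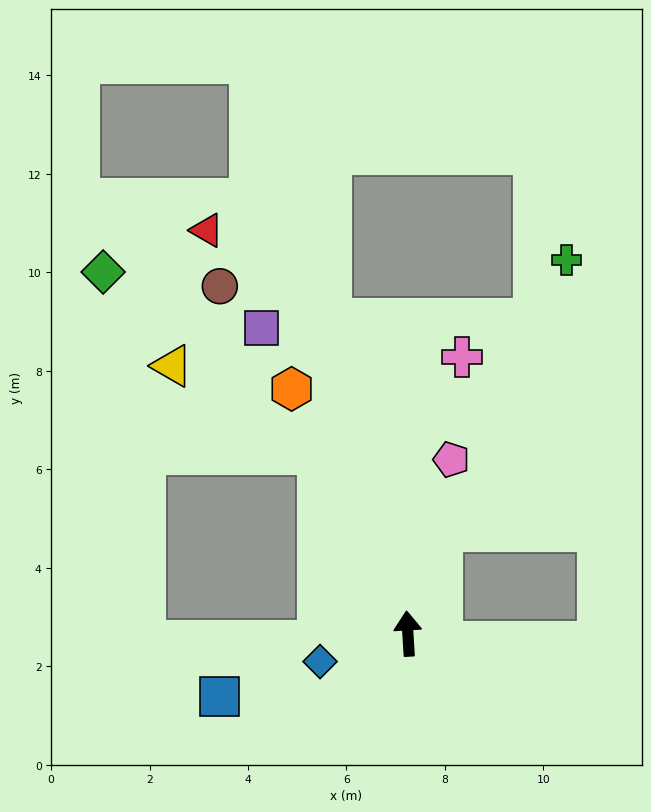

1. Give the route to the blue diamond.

turn left 104°, forward 1.9 m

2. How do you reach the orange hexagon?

turn left 22°, forward 5.5 m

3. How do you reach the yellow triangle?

blocked — turn left 23°, forward 4.1 m, then turn left 32°, forward 3.5 m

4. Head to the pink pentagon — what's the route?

turn right 17°, forward 3.6 m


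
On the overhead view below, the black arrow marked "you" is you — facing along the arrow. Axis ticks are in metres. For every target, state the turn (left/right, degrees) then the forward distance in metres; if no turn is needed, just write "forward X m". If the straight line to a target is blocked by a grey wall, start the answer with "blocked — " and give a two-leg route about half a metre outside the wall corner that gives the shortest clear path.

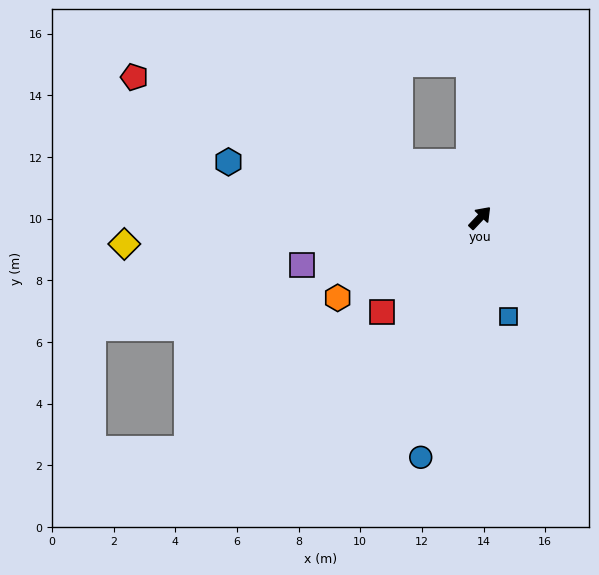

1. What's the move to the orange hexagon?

turn left 163°, forward 5.3 m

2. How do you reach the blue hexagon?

turn left 121°, forward 8.4 m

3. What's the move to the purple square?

turn left 148°, forward 6.0 m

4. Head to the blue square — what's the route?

turn right 121°, forward 3.3 m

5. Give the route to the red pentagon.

turn left 111°, forward 12.1 m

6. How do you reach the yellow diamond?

turn left 138°, forward 11.6 m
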